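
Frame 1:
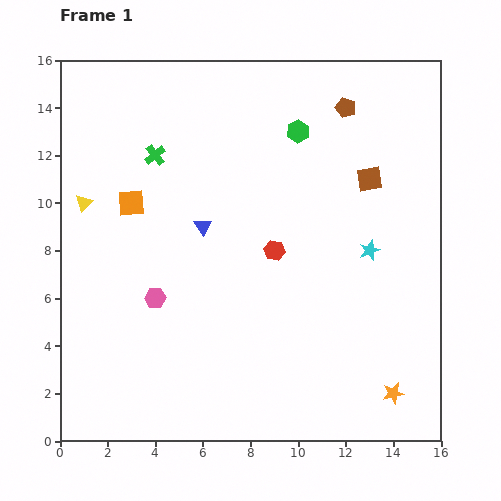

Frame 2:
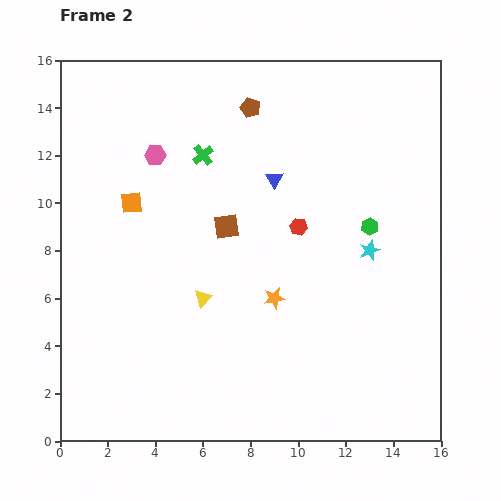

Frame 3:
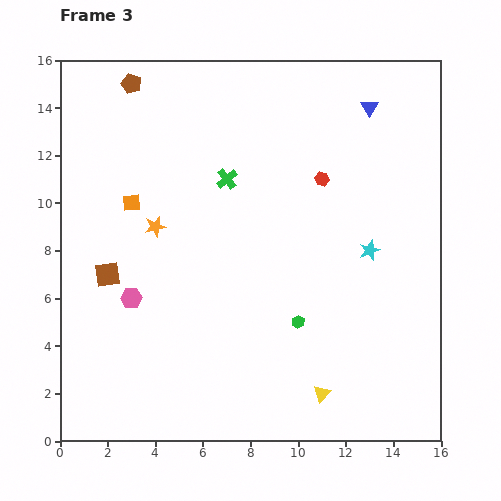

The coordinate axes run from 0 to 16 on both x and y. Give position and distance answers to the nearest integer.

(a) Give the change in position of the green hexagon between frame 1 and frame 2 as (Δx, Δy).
(3, -4)

The green hexagon was at (10, 13) in frame 1 and (13, 9) in frame 2.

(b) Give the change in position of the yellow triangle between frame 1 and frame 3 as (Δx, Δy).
(10, -8)

The yellow triangle was at (1, 10) in frame 1 and (11, 2) in frame 3.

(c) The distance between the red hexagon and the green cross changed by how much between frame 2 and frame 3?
-1

Distance in frame 2: 5. Distance in frame 3: 4.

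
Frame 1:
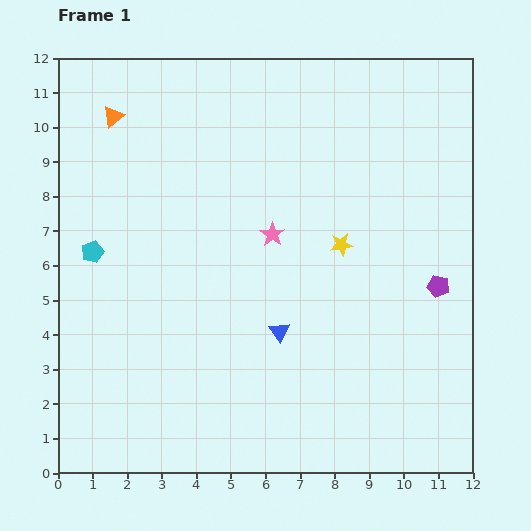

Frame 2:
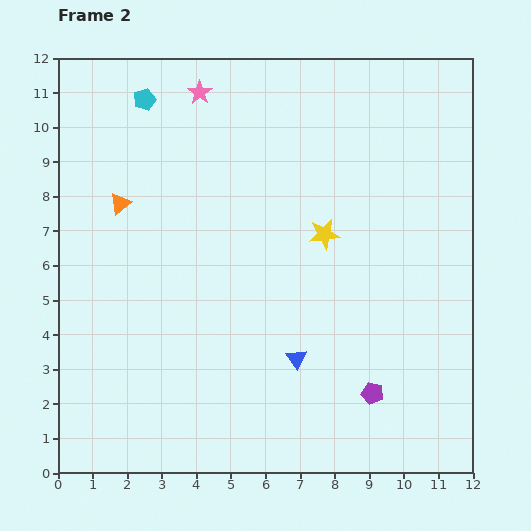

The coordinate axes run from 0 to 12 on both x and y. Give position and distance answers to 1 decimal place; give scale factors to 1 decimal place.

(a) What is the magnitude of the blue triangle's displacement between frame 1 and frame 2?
0.9

The blue triangle moved from (6.4, 4.1) to (6.9, 3.3), a distance of √(0.5² + 0.8²) ≈ 0.9.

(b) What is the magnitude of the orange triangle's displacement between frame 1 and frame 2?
2.5

The orange triangle moved from (1.6, 10.3) to (1.8, 7.8), a distance of √(0.2² + 2.5²) ≈ 2.5.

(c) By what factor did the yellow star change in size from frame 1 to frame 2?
1.4×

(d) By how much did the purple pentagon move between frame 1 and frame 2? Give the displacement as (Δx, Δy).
(-1.9, -3.1)

The purple pentagon was at (11.0, 5.4) in frame 1 and (9.1, 2.3) in frame 2.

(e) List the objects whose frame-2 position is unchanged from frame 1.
none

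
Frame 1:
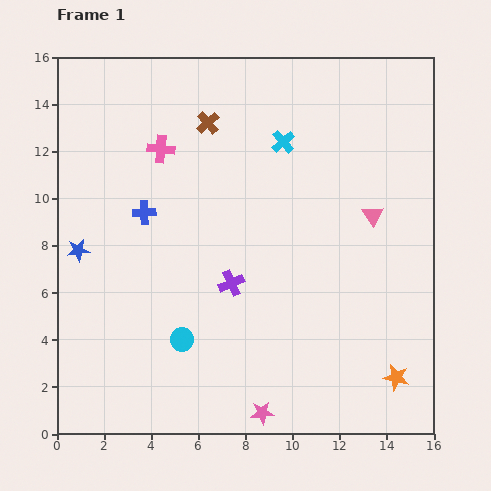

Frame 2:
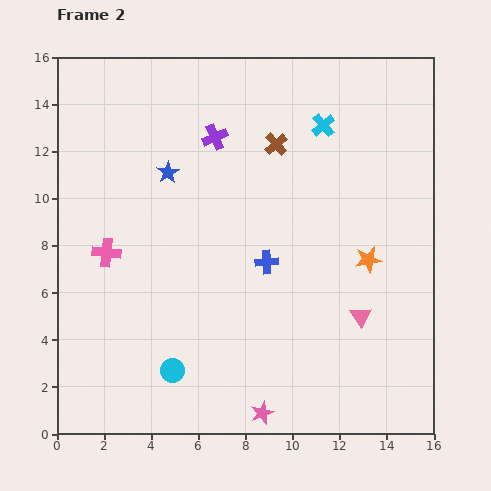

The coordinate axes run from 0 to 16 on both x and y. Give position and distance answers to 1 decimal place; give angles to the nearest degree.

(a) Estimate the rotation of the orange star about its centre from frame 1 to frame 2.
22° counter-clockwise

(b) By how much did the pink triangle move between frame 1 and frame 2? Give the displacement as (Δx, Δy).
(-0.5, -4.3)

The pink triangle was at (13.4, 9.3) in frame 1 and (12.9, 5.0) in frame 2.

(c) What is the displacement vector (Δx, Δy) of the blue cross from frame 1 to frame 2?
(5.2, -2.1)

The blue cross was at (3.7, 9.4) in frame 1 and (8.9, 7.3) in frame 2.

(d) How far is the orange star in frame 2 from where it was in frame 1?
5.1

The orange star moved from (14.4, 2.4) to (13.2, 7.4), a distance of √(1.2² + 5.0²) ≈ 5.1.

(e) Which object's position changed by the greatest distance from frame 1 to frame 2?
the purple cross

(moved 6.2; next 5.6)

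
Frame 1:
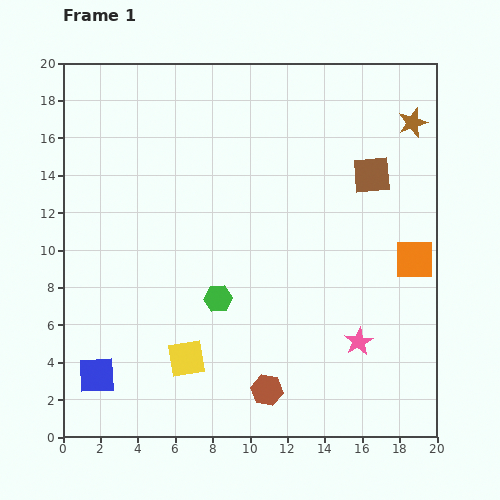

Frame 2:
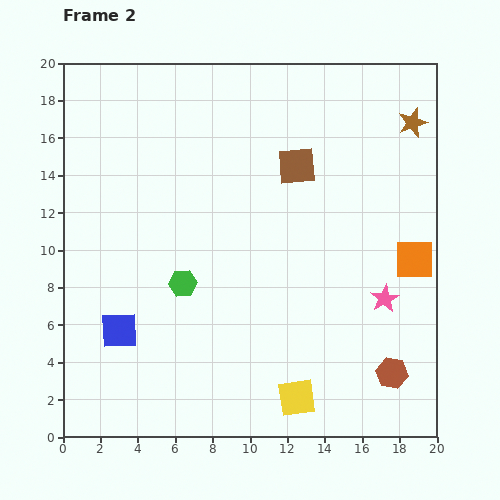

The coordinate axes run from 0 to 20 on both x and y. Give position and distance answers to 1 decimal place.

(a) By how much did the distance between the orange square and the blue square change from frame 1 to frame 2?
-1.8

Distance in frame 1: 18.1. Distance in frame 2: 16.3.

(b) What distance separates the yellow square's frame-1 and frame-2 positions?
6.3

The yellow square moved from (6.6, 4.2) to (12.5, 2.1), a distance of √(5.9² + 2.1²) ≈ 6.3.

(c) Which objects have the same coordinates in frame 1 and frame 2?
the brown star, the orange square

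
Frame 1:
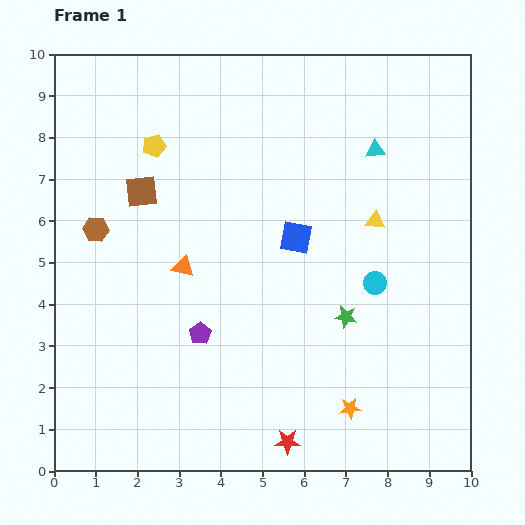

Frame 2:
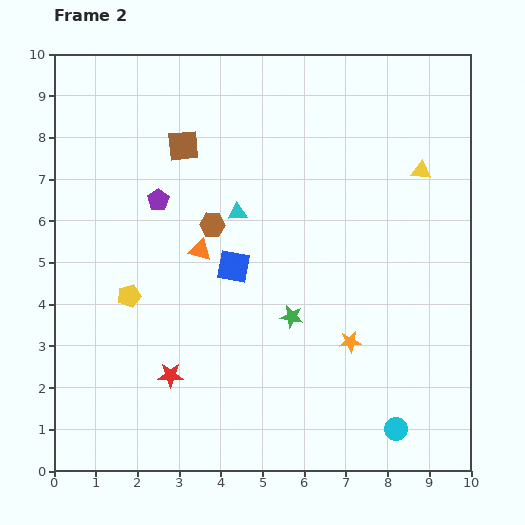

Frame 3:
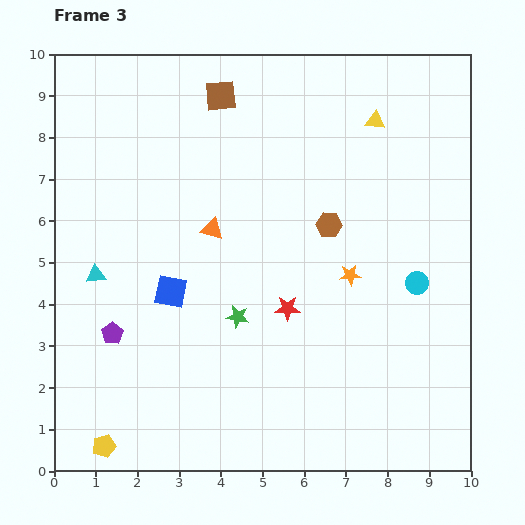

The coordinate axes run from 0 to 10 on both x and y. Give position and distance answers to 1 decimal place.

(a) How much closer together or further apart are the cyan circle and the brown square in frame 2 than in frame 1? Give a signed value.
+2.5

Distance in frame 1: 6.0. Distance in frame 2: 8.5.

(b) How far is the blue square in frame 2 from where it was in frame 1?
1.7

The blue square moved from (5.8, 5.6) to (4.3, 4.9), a distance of √(1.5² + 0.7²) ≈ 1.7.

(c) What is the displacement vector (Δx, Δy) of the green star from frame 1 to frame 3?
(-2.6, 0.0)

The green star was at (7.0, 3.7) in frame 1 and (4.4, 3.7) in frame 3.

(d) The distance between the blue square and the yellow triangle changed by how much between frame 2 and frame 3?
+1.3

Distance in frame 2: 5.1. Distance in frame 3: 6.4.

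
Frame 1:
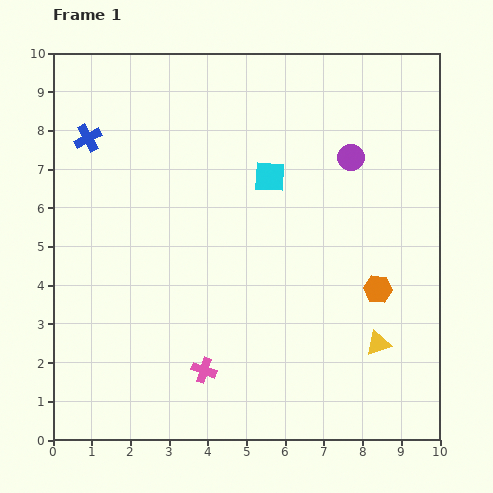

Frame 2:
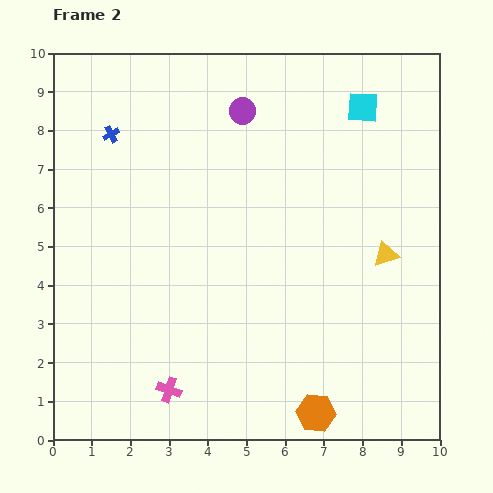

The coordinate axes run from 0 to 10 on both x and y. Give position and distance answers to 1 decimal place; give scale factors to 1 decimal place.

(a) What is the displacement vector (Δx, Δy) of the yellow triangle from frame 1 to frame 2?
(0.2, 2.3)

The yellow triangle was at (8.4, 2.5) in frame 1 and (8.6, 4.8) in frame 2.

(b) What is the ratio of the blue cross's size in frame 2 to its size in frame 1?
0.6×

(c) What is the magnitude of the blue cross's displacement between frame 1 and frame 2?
0.6

The blue cross moved from (0.9, 7.8) to (1.5, 7.9), a distance of √(0.6² + 0.1²) ≈ 0.6.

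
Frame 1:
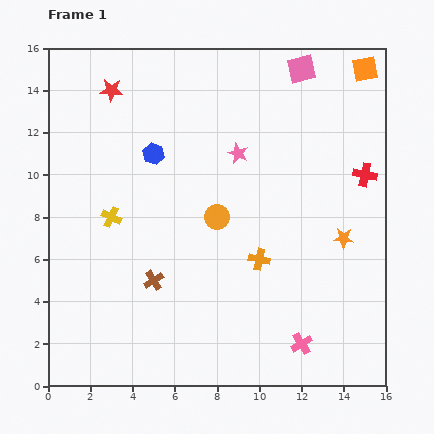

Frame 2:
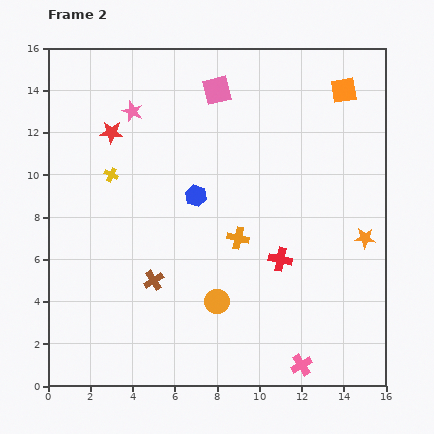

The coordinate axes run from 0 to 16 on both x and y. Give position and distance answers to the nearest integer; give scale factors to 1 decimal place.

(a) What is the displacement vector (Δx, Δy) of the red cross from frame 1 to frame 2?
(-4, -4)

The red cross was at (15, 10) in frame 1 and (11, 6) in frame 2.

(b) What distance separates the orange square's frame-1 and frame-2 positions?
1

The orange square moved from (15, 15) to (14, 14), a distance of √(1² + 1²) ≈ 1.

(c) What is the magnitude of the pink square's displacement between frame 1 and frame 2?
4

The pink square moved from (12, 15) to (8, 14), a distance of √(4² + 1²) ≈ 4.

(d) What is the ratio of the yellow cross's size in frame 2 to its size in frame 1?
0.7×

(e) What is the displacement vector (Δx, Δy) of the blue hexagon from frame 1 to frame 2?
(2, -2)

The blue hexagon was at (5, 11) in frame 1 and (7, 9) in frame 2.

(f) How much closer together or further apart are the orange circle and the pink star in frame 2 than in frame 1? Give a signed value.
+7

Distance in frame 1: 3. Distance in frame 2: 10.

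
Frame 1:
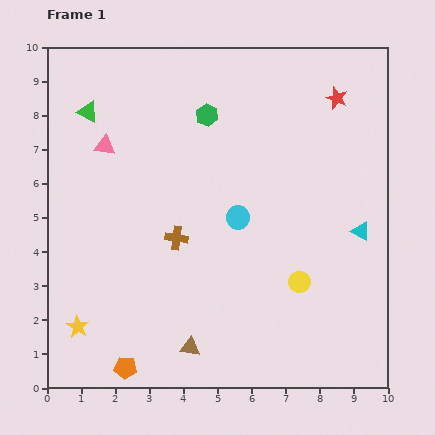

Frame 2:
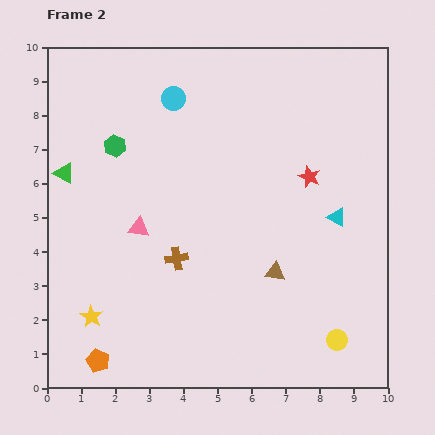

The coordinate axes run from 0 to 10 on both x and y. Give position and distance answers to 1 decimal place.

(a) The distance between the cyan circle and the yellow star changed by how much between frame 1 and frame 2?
+1.1

Distance in frame 1: 5.7. Distance in frame 2: 6.8.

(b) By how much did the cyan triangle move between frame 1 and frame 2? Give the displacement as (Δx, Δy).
(-0.7, 0.4)

The cyan triangle was at (9.2, 4.6) in frame 1 and (8.5, 5.0) in frame 2.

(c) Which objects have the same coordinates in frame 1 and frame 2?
none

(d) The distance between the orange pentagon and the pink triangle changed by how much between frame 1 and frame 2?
-2.4

Distance in frame 1: 6.5. Distance in frame 2: 4.1.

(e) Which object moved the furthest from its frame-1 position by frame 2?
the cyan circle

(moved 4.0; next 3.3)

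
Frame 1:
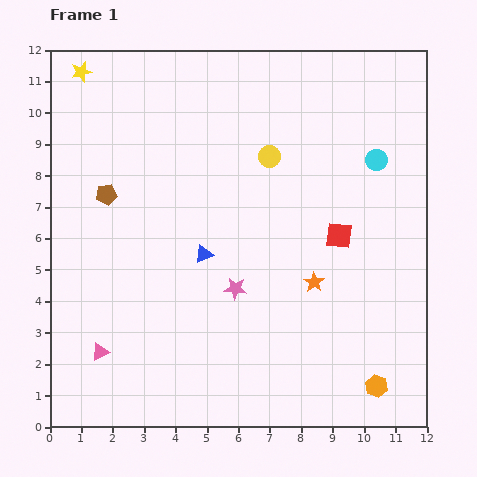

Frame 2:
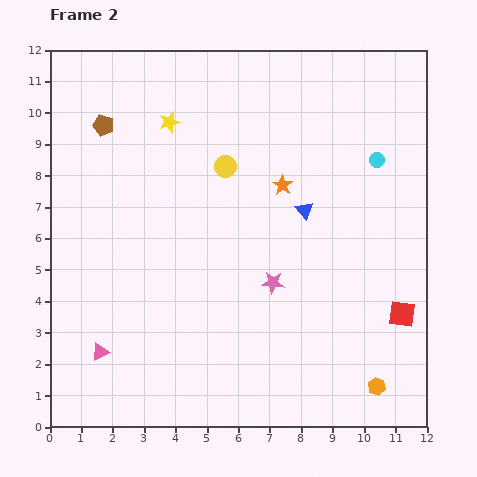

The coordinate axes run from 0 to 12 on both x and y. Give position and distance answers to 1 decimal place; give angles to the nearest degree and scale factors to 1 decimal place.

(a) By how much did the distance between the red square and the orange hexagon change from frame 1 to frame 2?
-2.5

Distance in frame 1: 4.9. Distance in frame 2: 2.4.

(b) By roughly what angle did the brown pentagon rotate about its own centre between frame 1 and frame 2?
26° clockwise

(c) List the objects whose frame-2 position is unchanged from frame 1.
the pink triangle, the cyan circle, the orange hexagon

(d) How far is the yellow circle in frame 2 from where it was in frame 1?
1.4

The yellow circle moved from (7.0, 8.6) to (5.6, 8.3), a distance of √(1.4² + 0.3²) ≈ 1.4.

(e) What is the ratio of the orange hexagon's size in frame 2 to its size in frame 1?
0.8×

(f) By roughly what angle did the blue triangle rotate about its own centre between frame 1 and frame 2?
46° counter-clockwise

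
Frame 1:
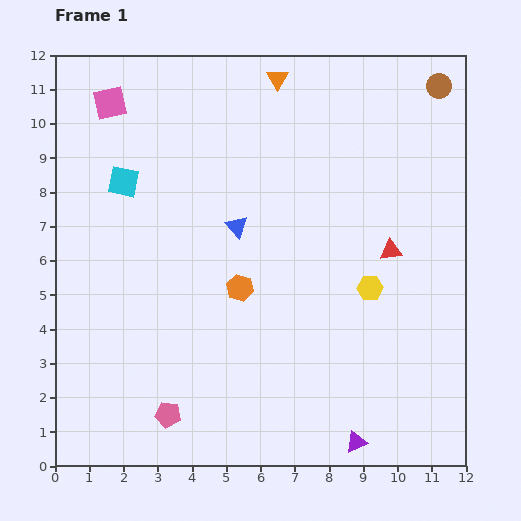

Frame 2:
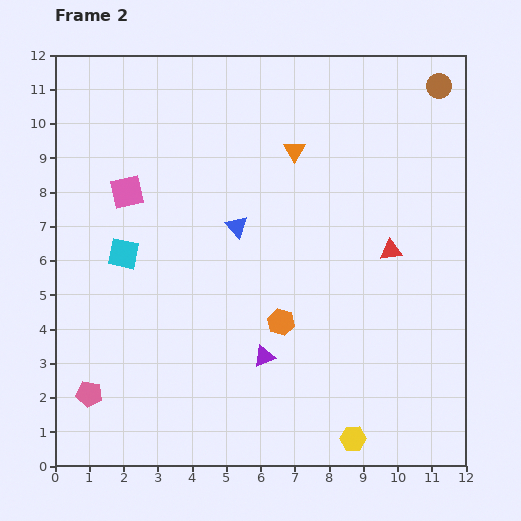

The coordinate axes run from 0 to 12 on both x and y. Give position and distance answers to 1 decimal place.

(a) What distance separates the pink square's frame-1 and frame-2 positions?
2.6

The pink square moved from (1.6, 10.6) to (2.1, 8.0), a distance of √(0.5² + 2.6²) ≈ 2.6.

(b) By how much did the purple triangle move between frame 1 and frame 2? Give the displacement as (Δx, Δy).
(-2.7, 2.5)

The purple triangle was at (8.8, 0.7) in frame 1 and (6.1, 3.2) in frame 2.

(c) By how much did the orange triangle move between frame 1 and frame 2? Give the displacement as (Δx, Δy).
(0.5, -2.1)

The orange triangle was at (6.5, 11.3) in frame 1 and (7.0, 9.2) in frame 2.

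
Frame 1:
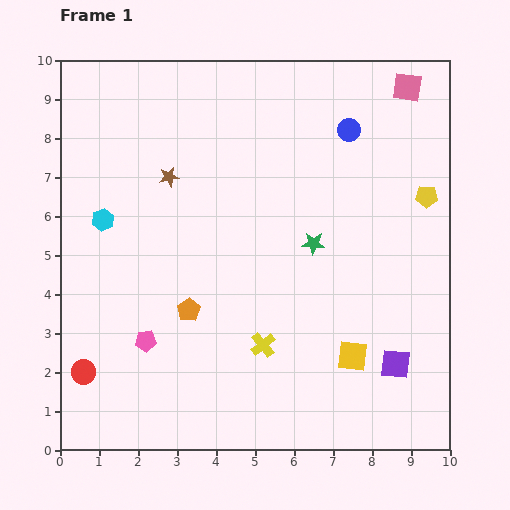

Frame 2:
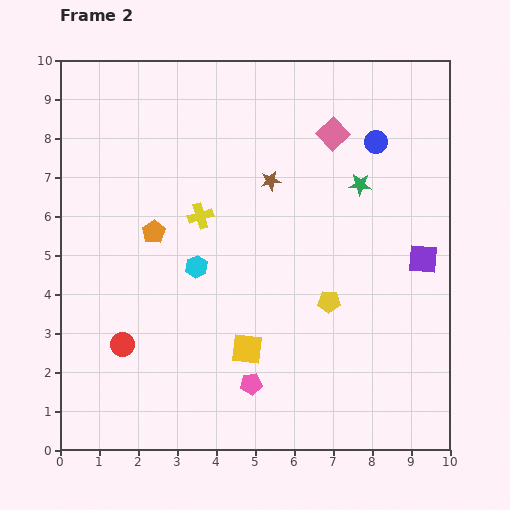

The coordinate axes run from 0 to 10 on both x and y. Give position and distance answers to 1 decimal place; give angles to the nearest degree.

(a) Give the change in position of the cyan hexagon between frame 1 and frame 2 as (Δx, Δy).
(2.4, -1.2)

The cyan hexagon was at (1.1, 5.9) in frame 1 and (3.5, 4.7) in frame 2.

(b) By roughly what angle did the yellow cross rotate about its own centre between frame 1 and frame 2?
22° clockwise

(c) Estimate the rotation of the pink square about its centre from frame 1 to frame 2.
37° clockwise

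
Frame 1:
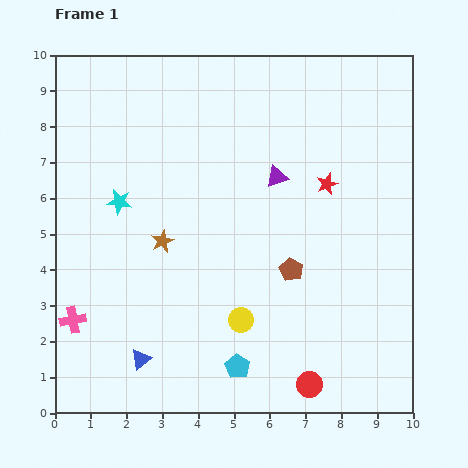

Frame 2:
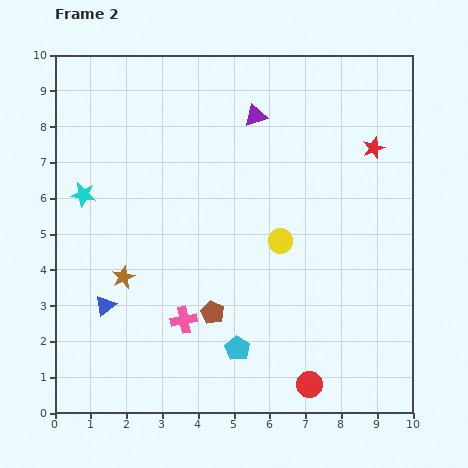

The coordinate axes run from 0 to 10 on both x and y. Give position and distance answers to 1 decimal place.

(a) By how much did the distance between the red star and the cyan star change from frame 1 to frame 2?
+2.4

Distance in frame 1: 5.8. Distance in frame 2: 8.2.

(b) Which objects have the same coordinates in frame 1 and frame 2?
the red circle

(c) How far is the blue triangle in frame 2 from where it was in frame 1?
1.8

The blue triangle moved from (2.4, 1.5) to (1.4, 3.0), a distance of √(1.0² + 1.5²) ≈ 1.8.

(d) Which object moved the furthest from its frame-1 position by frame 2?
the pink cross

(moved 3.1; next 2.5)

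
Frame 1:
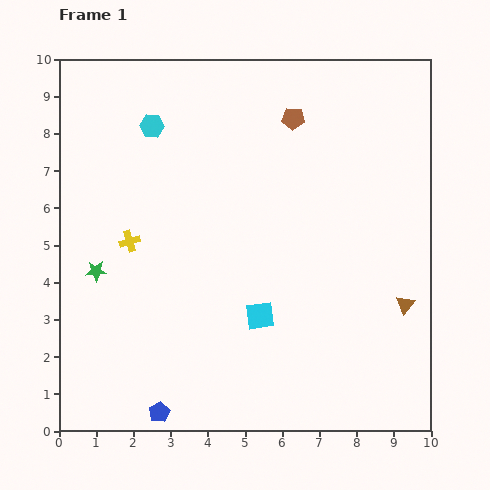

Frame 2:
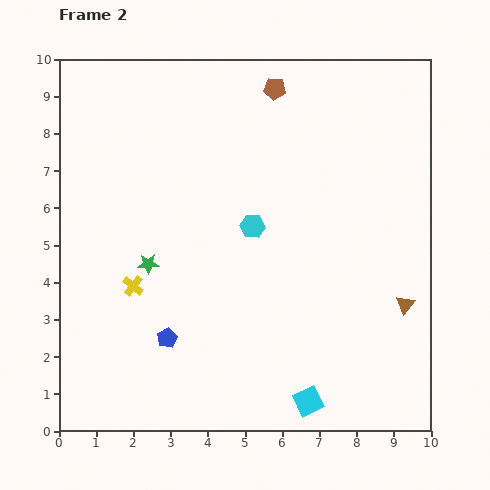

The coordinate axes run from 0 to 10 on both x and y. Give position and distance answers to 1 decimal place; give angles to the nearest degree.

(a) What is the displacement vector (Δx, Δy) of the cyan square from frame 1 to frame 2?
(1.3, -2.3)

The cyan square was at (5.4, 3.1) in frame 1 and (6.7, 0.8) in frame 2.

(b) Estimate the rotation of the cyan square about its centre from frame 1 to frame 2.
19° counter-clockwise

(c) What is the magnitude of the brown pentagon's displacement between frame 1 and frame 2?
0.9

The brown pentagon moved from (6.3, 8.4) to (5.8, 9.2), a distance of √(0.5² + 0.8²) ≈ 0.9.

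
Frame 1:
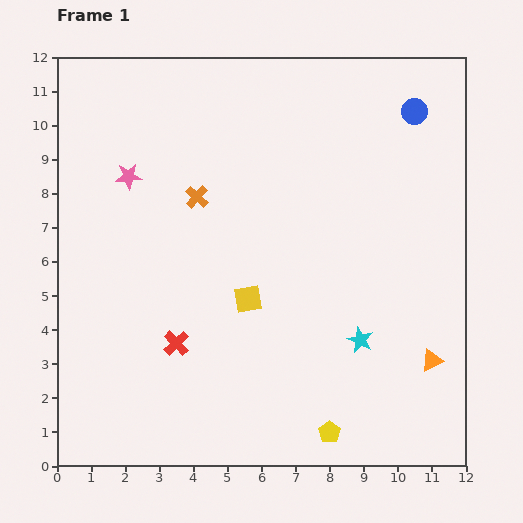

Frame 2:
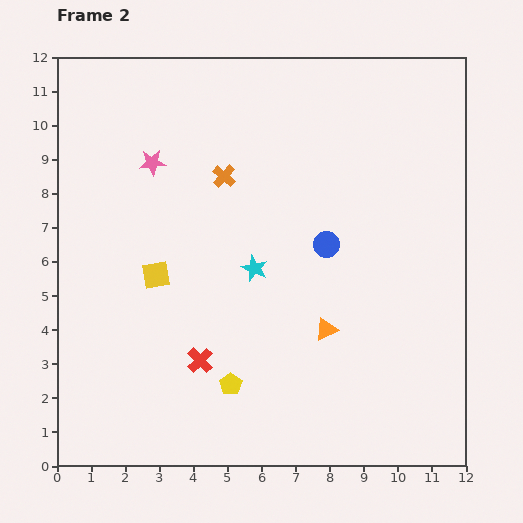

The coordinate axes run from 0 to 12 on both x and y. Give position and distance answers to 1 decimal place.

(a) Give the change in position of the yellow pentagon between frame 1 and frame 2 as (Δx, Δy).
(-2.9, 1.4)

The yellow pentagon was at (8.0, 1.0) in frame 1 and (5.1, 2.4) in frame 2.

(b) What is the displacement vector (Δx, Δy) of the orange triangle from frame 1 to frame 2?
(-3.1, 0.9)

The orange triangle was at (11.0, 3.1) in frame 1 and (7.9, 4.0) in frame 2.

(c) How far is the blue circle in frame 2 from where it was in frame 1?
4.7

The blue circle moved from (10.5, 10.4) to (7.9, 6.5), a distance of √(2.6² + 3.9²) ≈ 4.7.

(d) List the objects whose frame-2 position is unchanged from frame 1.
none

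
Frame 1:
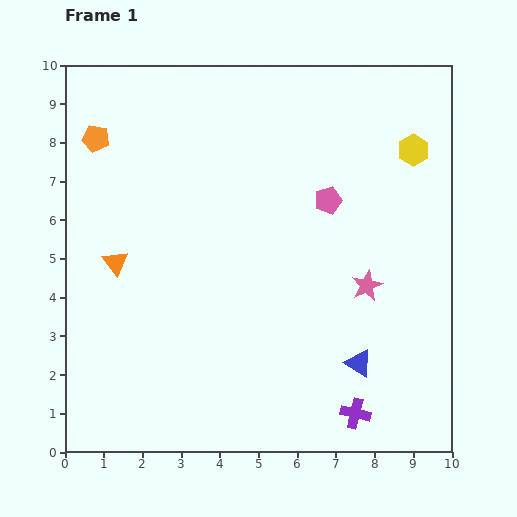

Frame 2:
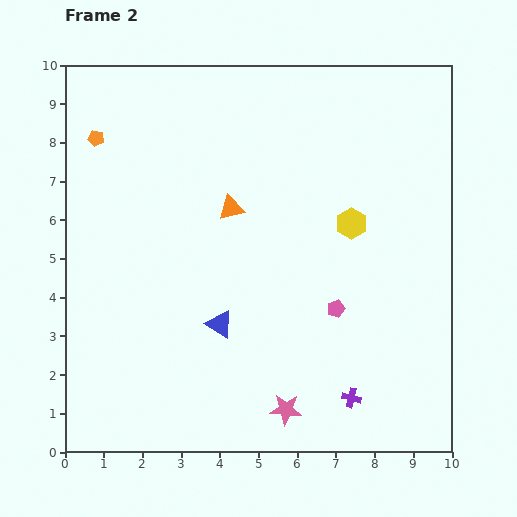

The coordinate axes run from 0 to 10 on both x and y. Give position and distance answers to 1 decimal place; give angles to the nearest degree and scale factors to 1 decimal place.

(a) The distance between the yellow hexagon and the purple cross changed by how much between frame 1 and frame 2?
-2.5

Distance in frame 1: 7.0. Distance in frame 2: 4.5.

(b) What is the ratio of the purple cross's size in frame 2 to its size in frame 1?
0.6×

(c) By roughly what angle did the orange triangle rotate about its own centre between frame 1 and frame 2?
53° clockwise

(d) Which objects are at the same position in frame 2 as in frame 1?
the orange pentagon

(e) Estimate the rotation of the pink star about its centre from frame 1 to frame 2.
30° clockwise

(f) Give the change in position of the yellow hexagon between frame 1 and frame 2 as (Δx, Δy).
(-1.6, -1.9)

The yellow hexagon was at (9.0, 7.8) in frame 1 and (7.4, 5.9) in frame 2.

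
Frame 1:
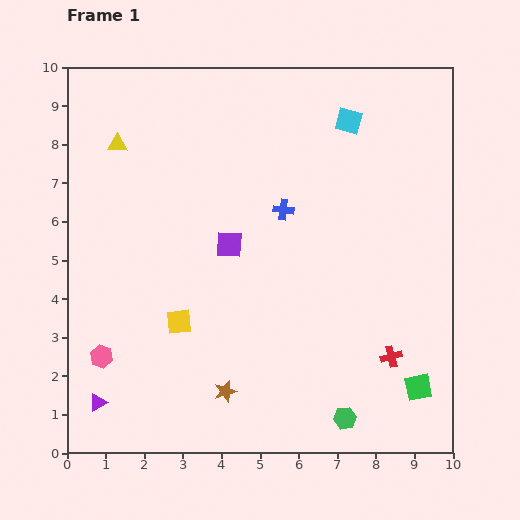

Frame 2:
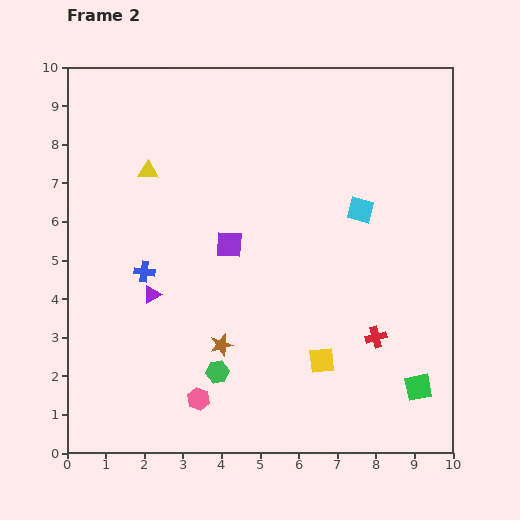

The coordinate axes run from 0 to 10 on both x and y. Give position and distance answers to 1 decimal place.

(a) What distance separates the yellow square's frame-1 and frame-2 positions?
3.8

The yellow square moved from (2.9, 3.4) to (6.6, 2.4), a distance of √(3.7² + 1.0²) ≈ 3.8.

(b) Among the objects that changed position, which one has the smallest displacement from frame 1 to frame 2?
the red cross

(moved 0.6)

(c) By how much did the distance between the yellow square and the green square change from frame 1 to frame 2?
-3.8

Distance in frame 1: 6.4. Distance in frame 2: 2.6.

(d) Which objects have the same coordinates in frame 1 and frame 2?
the purple square, the green square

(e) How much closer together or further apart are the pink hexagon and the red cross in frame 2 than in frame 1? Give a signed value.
-2.6

Distance in frame 1: 7.5. Distance in frame 2: 4.9.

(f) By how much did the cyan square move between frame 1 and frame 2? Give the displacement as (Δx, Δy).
(0.3, -2.3)

The cyan square was at (7.3, 8.6) in frame 1 and (7.6, 6.3) in frame 2.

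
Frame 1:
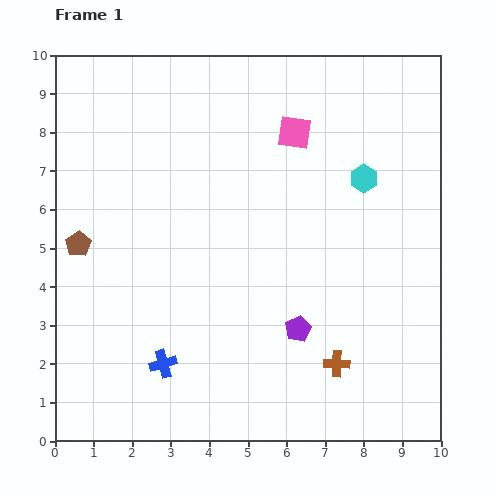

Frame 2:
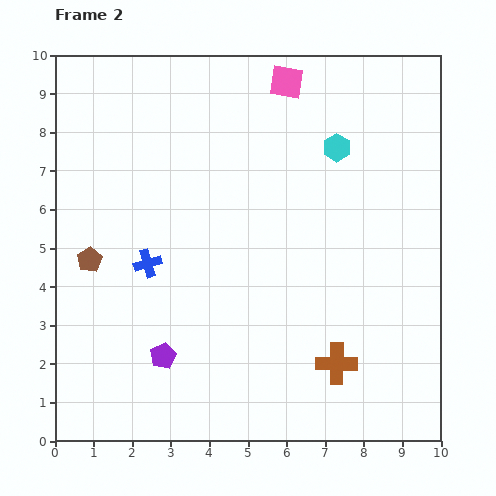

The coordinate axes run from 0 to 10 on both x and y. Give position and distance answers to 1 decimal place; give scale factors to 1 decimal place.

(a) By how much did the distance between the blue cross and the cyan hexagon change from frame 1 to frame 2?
-1.4

Distance in frame 1: 7.1. Distance in frame 2: 5.7.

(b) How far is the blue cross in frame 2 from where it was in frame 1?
2.6

The blue cross moved from (2.8, 2.0) to (2.4, 4.6), a distance of √(0.4² + 2.6²) ≈ 2.6.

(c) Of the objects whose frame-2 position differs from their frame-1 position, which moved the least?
the brown pentagon

(moved 0.5)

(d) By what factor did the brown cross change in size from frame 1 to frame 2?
1.6×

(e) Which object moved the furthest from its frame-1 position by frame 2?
the purple pentagon

(moved 3.6; next 2.6)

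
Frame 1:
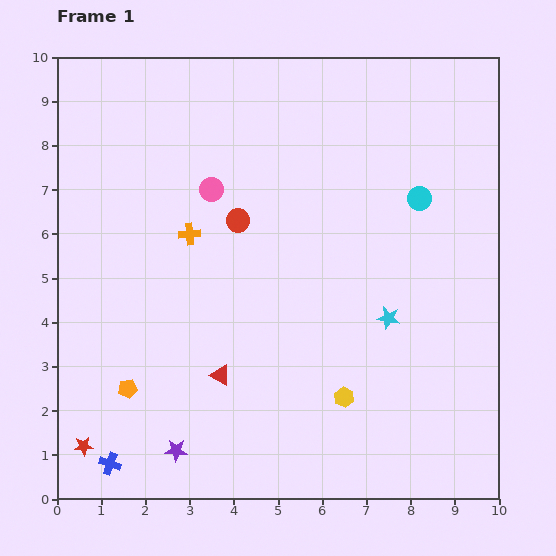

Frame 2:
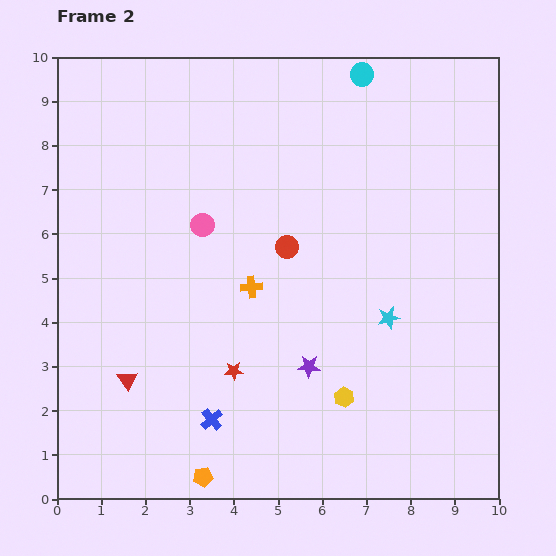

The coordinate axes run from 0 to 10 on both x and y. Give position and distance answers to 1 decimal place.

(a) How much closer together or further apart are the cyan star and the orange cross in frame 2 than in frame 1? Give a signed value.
-1.7

Distance in frame 1: 4.9. Distance in frame 2: 3.2.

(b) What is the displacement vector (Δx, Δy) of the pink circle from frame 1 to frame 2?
(-0.2, -0.8)

The pink circle was at (3.5, 7.0) in frame 1 and (3.3, 6.2) in frame 2.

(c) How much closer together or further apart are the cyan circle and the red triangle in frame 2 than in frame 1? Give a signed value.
+2.7

Distance in frame 1: 6.0. Distance in frame 2: 8.7.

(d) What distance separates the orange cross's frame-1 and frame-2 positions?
1.8

The orange cross moved from (3.0, 6.0) to (4.4, 4.8), a distance of √(1.4² + 1.2²) ≈ 1.8.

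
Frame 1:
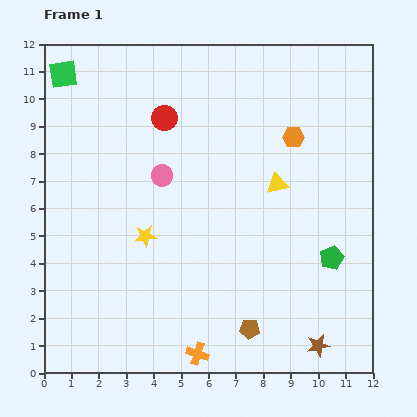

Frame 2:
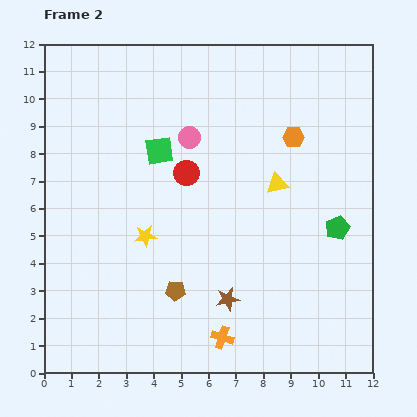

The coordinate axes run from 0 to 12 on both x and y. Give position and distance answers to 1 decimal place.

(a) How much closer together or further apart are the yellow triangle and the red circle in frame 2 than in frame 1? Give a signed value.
-1.5

Distance in frame 1: 4.8. Distance in frame 2: 3.3.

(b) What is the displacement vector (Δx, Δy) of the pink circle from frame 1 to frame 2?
(1.0, 1.4)

The pink circle was at (4.3, 7.2) in frame 1 and (5.3, 8.6) in frame 2.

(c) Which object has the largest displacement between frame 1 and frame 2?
the green square

(moved 4.5; next 3.7)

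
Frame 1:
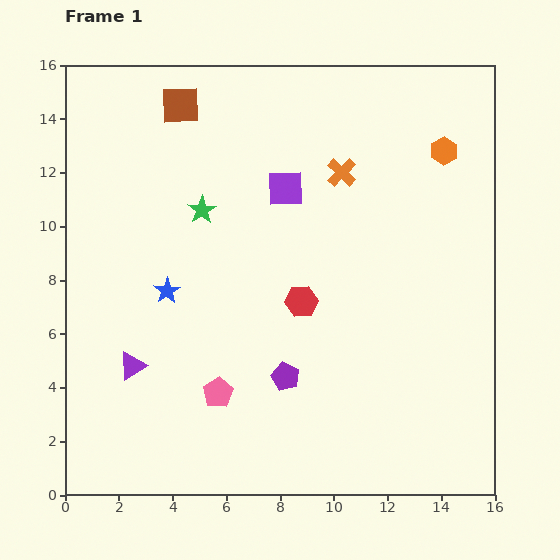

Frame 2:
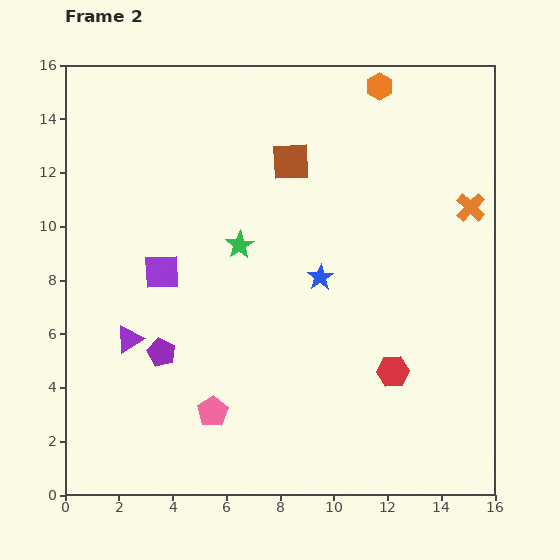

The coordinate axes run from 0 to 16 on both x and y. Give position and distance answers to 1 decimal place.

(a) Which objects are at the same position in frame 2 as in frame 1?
none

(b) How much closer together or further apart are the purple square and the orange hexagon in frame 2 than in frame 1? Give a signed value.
+4.5

Distance in frame 1: 6.1. Distance in frame 2: 10.6.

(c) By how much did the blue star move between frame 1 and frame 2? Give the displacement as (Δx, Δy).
(5.7, 0.5)

The blue star was at (3.8, 7.6) in frame 1 and (9.5, 8.1) in frame 2.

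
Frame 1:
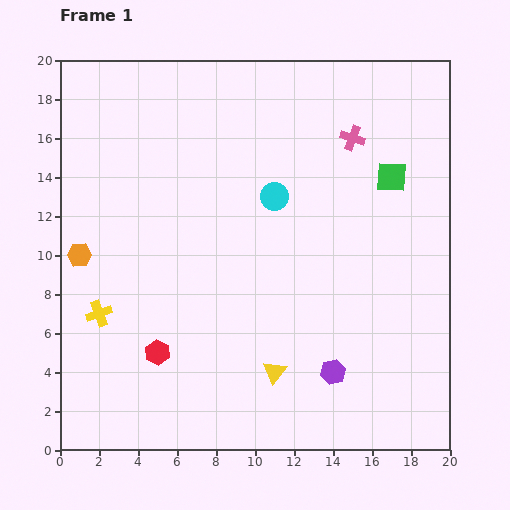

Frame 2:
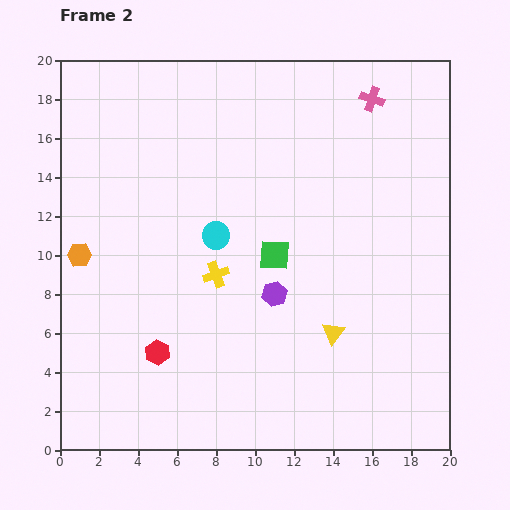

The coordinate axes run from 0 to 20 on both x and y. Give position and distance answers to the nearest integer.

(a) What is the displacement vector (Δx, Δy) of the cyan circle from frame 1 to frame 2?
(-3, -2)

The cyan circle was at (11, 13) in frame 1 and (8, 11) in frame 2.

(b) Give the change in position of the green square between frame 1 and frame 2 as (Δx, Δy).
(-6, -4)

The green square was at (17, 14) in frame 1 and (11, 10) in frame 2.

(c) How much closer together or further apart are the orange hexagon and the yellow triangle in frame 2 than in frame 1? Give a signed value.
+2

Distance in frame 1: 12. Distance in frame 2: 14.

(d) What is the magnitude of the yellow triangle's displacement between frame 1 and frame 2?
4

The yellow triangle moved from (11, 4) to (14, 6), a distance of √(3² + 2²) ≈ 4.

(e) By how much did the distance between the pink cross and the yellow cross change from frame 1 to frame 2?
-4

Distance in frame 1: 16. Distance in frame 2: 12.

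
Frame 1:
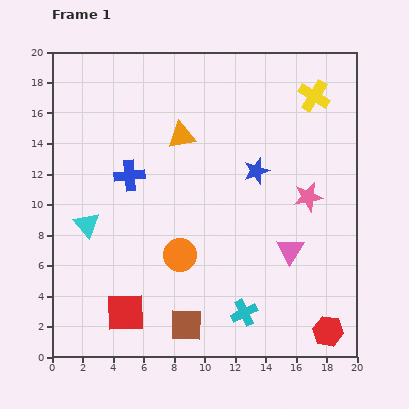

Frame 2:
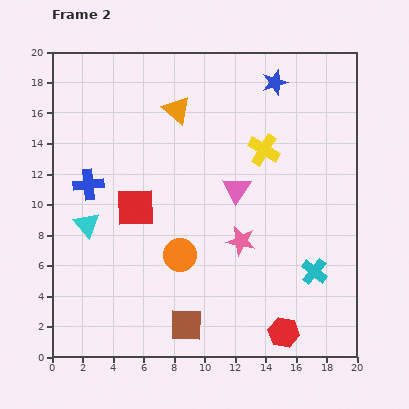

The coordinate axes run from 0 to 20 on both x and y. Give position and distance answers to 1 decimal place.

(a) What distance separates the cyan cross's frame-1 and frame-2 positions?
5.3

The cyan cross moved from (12.6, 2.9) to (17.2, 5.6), a distance of √(4.6² + 2.7²) ≈ 5.3.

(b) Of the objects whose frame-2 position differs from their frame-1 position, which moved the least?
the orange triangle

(moved 1.7)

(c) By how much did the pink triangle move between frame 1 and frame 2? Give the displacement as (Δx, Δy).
(-3.5, 4.0)

The pink triangle was at (15.6, 7.0) in frame 1 and (12.1, 11.0) in frame 2.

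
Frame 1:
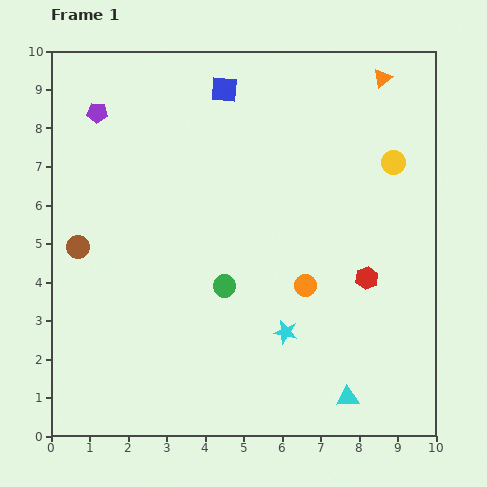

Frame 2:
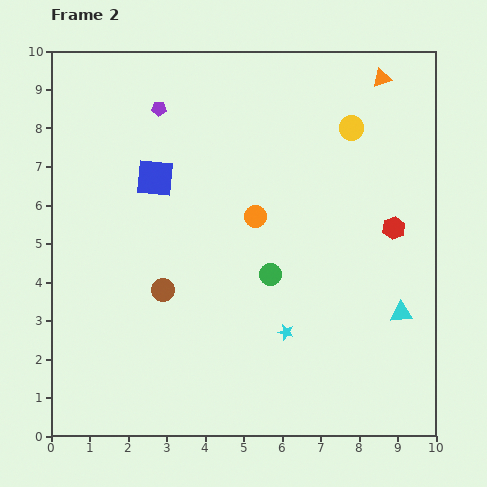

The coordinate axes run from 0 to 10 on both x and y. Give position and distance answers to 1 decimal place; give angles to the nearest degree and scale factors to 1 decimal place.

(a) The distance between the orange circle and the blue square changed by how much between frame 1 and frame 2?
-2.7

Distance in frame 1: 5.5. Distance in frame 2: 2.8.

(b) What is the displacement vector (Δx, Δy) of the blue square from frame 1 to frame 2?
(-1.8, -2.3)

The blue square was at (4.5, 9.0) in frame 1 and (2.7, 6.7) in frame 2.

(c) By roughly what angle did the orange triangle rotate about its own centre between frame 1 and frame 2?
21° clockwise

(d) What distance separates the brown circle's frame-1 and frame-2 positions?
2.5

The brown circle moved from (0.7, 4.9) to (2.9, 3.8), a distance of √(2.2² + 1.1²) ≈ 2.5.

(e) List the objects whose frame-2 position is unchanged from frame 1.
the cyan star, the orange triangle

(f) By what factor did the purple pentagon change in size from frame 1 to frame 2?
0.7×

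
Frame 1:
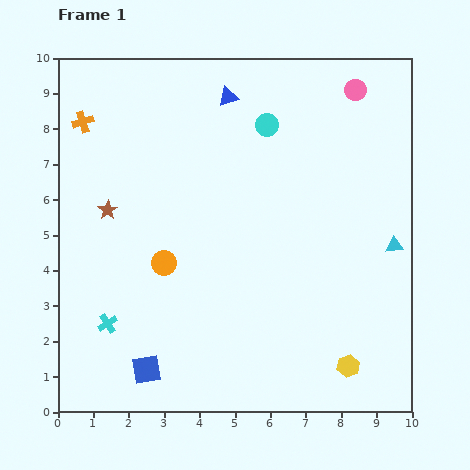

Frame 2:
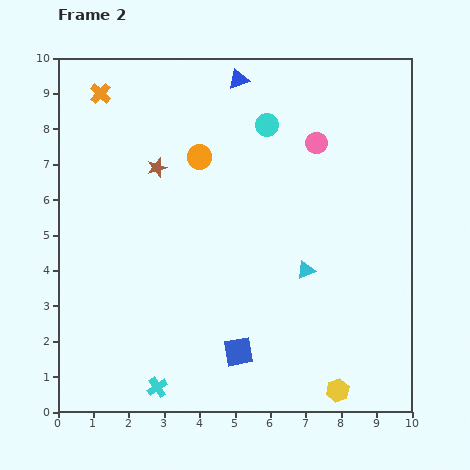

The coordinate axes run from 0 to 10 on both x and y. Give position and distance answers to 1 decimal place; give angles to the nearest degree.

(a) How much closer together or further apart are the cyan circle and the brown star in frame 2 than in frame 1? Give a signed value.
-1.8

Distance in frame 1: 5.1. Distance in frame 2: 3.3.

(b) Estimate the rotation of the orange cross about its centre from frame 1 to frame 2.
30° counter-clockwise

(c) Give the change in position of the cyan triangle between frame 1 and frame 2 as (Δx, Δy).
(-2.5, -0.7)

The cyan triangle was at (9.5, 4.7) in frame 1 and (7.0, 4.0) in frame 2.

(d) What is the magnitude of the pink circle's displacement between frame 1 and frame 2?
1.9

The pink circle moved from (8.4, 9.1) to (7.3, 7.6), a distance of √(1.1² + 1.5²) ≈ 1.9.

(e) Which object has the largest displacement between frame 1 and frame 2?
the orange circle

(moved 3.2; next 2.6)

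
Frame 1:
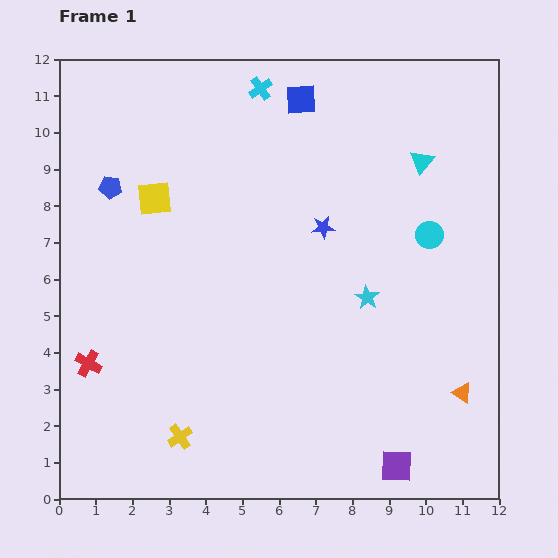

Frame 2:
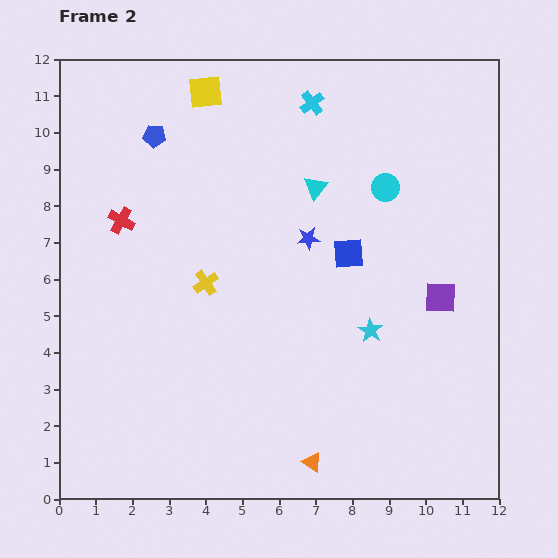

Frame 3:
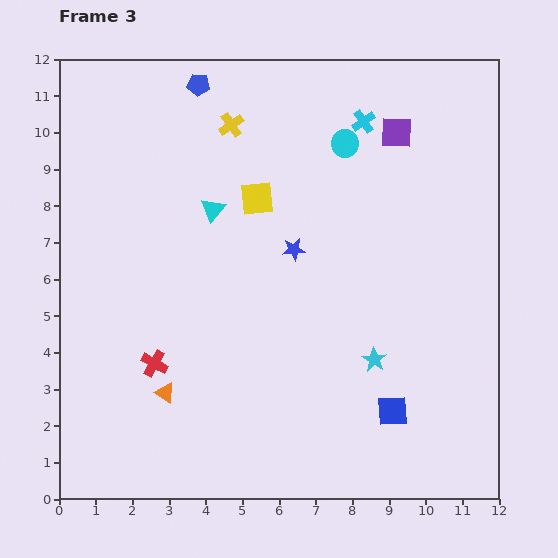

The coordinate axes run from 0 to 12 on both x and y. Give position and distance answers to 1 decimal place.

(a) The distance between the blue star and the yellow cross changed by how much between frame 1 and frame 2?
-3.9

Distance in frame 1: 6.9. Distance in frame 2: 3.0.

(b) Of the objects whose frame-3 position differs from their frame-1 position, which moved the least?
the blue star

(moved 1.0)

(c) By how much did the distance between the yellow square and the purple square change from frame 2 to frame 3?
-4.3

Distance in frame 2: 8.5. Distance in frame 3: 4.2.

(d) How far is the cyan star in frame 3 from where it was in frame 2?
0.8

The cyan star moved from (8.5, 4.6) to (8.6, 3.8), a distance of √(0.1² + 0.8²) ≈ 0.8.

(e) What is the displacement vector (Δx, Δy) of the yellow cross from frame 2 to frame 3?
(0.7, 4.3)

The yellow cross was at (4.0, 5.9) in frame 2 and (4.7, 10.2) in frame 3.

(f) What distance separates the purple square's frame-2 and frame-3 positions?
4.7

The purple square moved from (10.4, 5.5) to (9.2, 10.0), a distance of √(1.2² + 4.5²) ≈ 4.7.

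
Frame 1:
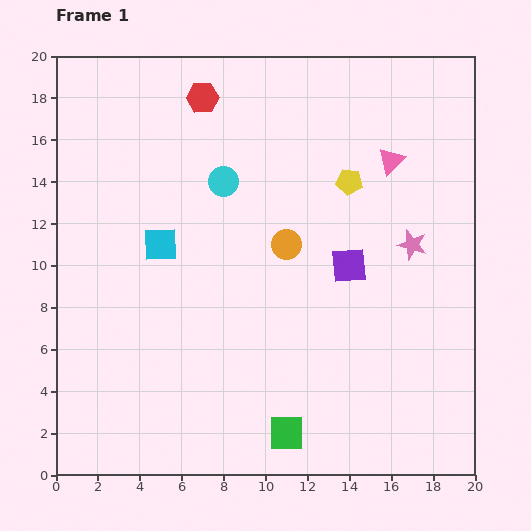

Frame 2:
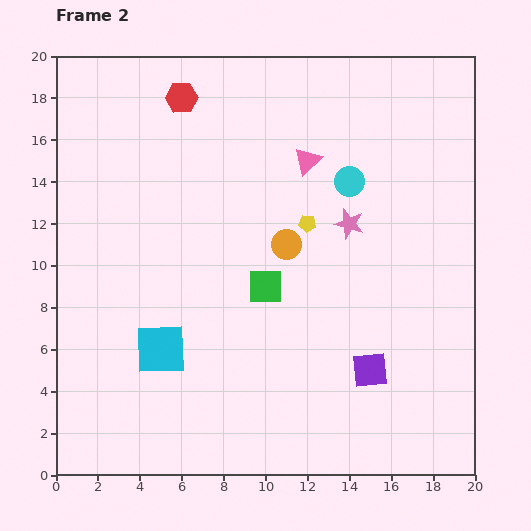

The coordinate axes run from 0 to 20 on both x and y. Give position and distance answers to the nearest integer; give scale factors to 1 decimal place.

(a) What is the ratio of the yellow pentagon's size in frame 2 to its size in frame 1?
0.6×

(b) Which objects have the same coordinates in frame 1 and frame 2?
the orange circle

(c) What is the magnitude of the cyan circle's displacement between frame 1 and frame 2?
6

The cyan circle moved from (8, 14) to (14, 14), a distance of √(6² + 0²) ≈ 6.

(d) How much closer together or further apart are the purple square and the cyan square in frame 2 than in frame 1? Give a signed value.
+1

Distance in frame 1: 9. Distance in frame 2: 10.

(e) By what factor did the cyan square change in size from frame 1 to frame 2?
1.5×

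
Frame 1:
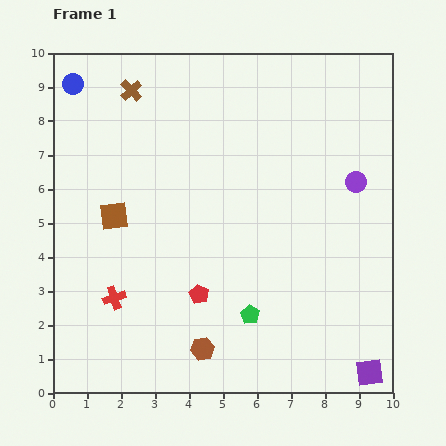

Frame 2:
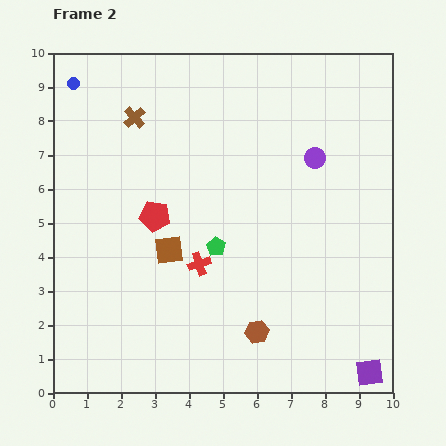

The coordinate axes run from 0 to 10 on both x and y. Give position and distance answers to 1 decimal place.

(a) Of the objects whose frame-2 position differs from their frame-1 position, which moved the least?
the brown cross

(moved 0.8)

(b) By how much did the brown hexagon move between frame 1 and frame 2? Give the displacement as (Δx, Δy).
(1.6, 0.5)

The brown hexagon was at (4.4, 1.3) in frame 1 and (6.0, 1.8) in frame 2.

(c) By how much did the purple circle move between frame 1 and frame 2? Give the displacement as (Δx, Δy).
(-1.2, 0.7)

The purple circle was at (8.9, 6.2) in frame 1 and (7.7, 6.9) in frame 2.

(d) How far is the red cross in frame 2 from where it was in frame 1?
2.7

The red cross moved from (1.8, 2.8) to (4.3, 3.8), a distance of √(2.5² + 1.0²) ≈ 2.7.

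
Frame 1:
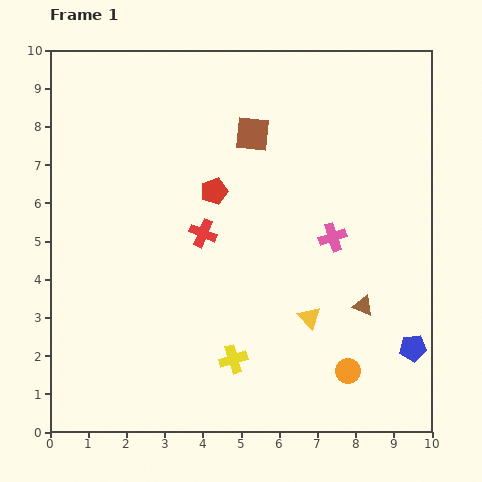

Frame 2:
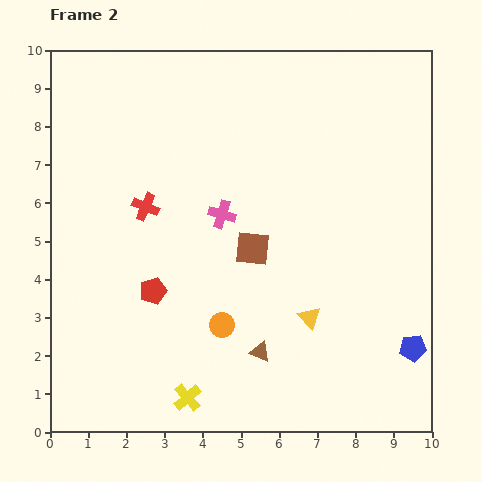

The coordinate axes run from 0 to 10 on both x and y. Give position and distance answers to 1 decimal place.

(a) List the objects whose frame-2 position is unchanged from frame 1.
the yellow triangle, the blue pentagon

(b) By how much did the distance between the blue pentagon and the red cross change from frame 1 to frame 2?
+1.6

Distance in frame 1: 6.3. Distance in frame 2: 7.9.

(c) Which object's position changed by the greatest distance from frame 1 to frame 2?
the orange circle

(moved 3.5; next 3.1)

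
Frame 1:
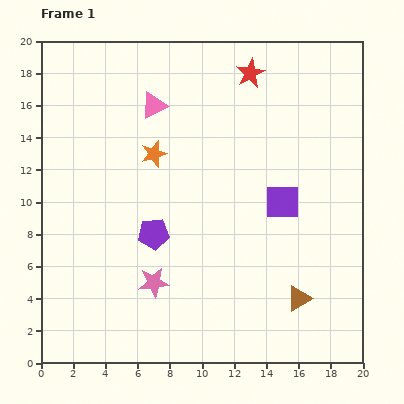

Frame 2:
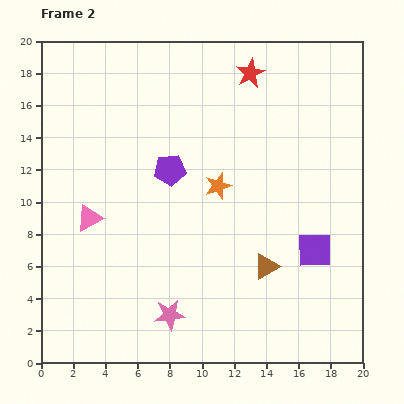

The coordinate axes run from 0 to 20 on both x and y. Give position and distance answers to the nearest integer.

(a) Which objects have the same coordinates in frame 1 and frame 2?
the red star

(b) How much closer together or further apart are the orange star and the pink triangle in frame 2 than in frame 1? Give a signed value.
+5

Distance in frame 1: 3. Distance in frame 2: 8.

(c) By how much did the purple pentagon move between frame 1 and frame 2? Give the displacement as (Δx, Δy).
(1, 4)

The purple pentagon was at (7, 8) in frame 1 and (8, 12) in frame 2.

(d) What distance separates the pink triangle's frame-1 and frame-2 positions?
8

The pink triangle moved from (7, 16) to (3, 9), a distance of √(4² + 7²) ≈ 8.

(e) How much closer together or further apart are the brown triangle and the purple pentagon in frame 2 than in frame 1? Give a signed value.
-2

Distance in frame 1: 10. Distance in frame 2: 8.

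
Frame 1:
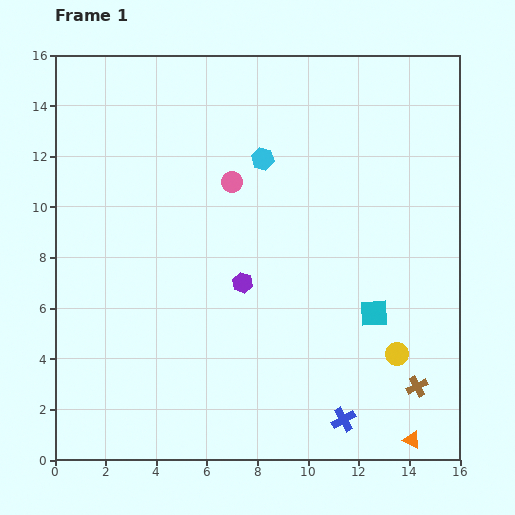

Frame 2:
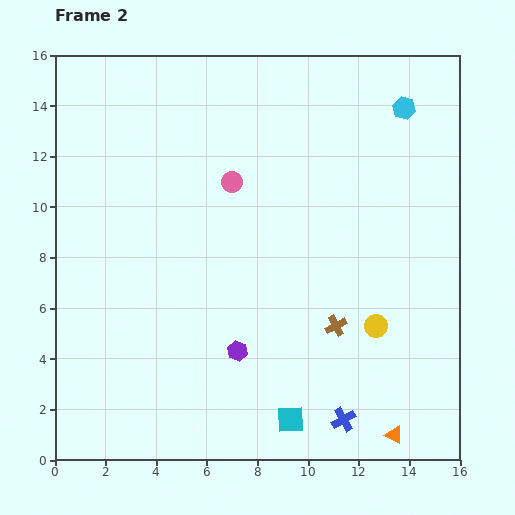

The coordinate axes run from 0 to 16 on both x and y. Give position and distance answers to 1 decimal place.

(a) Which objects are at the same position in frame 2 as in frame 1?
the pink circle, the blue cross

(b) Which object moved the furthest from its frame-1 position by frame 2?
the cyan hexagon

(moved 5.9; next 5.3)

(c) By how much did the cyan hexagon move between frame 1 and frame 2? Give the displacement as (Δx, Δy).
(5.6, 2.0)

The cyan hexagon was at (8.2, 11.9) in frame 1 and (13.8, 13.9) in frame 2.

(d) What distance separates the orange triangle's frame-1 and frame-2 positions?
0.7

The orange triangle moved from (14.1, 0.8) to (13.4, 1.0), a distance of √(0.7² + 0.2²) ≈ 0.7.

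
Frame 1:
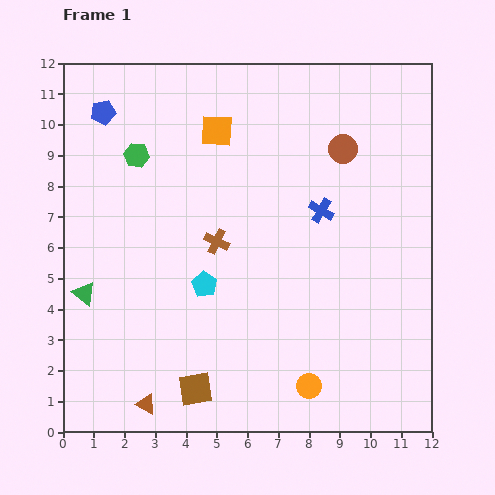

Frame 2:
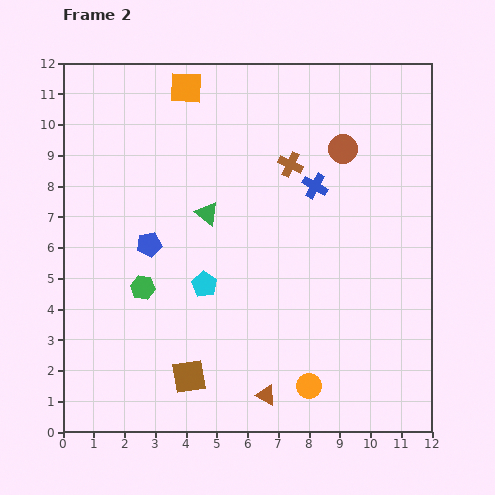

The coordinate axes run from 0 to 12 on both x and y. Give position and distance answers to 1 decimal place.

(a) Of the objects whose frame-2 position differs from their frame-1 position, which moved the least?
the brown square

(moved 0.4)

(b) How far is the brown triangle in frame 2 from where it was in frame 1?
3.9

The brown triangle moved from (2.7, 0.9) to (6.6, 1.2), a distance of √(3.9² + 0.3²) ≈ 3.9.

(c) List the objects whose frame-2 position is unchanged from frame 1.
the brown circle, the cyan pentagon, the orange circle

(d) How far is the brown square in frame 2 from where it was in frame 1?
0.4

The brown square moved from (4.3, 1.4) to (4.1, 1.8), a distance of √(0.2² + 0.4²) ≈ 0.4.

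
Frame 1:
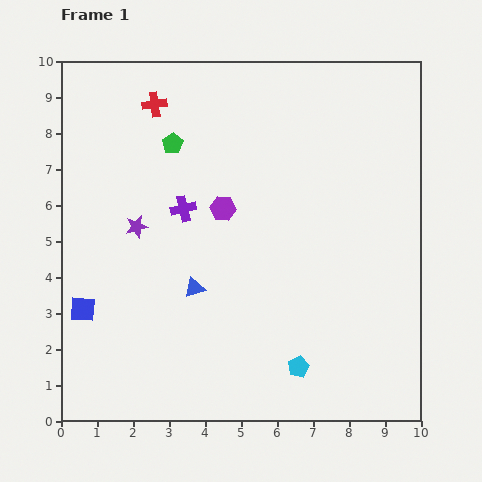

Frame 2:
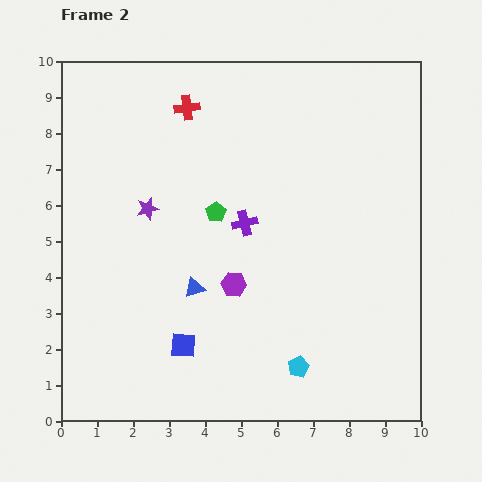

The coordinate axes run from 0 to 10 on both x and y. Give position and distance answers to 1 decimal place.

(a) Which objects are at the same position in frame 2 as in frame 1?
the blue triangle, the cyan pentagon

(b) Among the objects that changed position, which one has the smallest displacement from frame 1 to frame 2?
the purple star

(moved 0.6)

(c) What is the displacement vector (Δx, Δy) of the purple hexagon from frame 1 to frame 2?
(0.3, -2.1)

The purple hexagon was at (4.5, 5.9) in frame 1 and (4.8, 3.8) in frame 2.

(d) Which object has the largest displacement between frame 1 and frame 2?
the blue square

(moved 3.0; next 2.2)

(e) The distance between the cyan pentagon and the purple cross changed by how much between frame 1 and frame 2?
-1.1

Distance in frame 1: 5.4. Distance in frame 2: 4.3.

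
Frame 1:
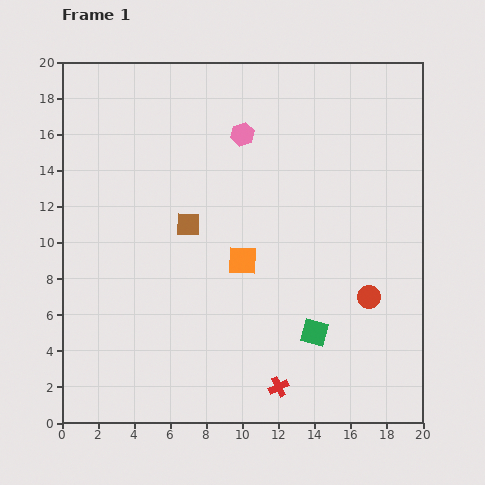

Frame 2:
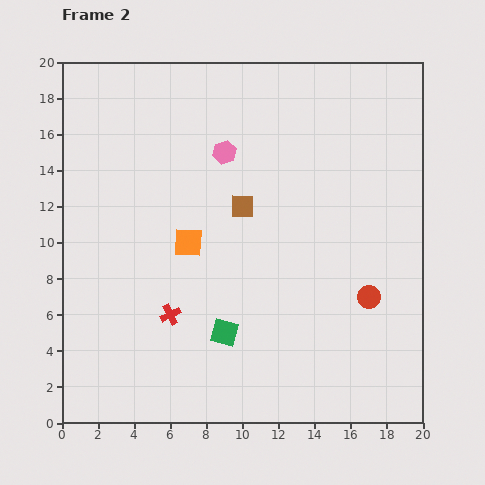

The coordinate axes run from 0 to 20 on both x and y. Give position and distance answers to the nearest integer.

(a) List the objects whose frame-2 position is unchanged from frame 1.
the red circle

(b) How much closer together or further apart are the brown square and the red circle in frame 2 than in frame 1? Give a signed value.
-2

Distance in frame 1: 11. Distance in frame 2: 9.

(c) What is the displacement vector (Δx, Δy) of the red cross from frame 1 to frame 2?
(-6, 4)

The red cross was at (12, 2) in frame 1 and (6, 6) in frame 2.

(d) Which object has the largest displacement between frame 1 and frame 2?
the red cross

(moved 7; next 5)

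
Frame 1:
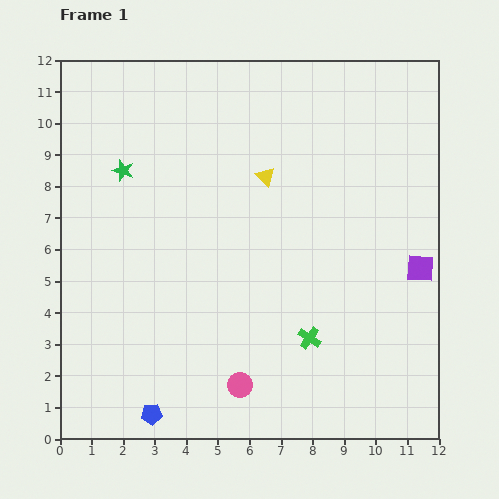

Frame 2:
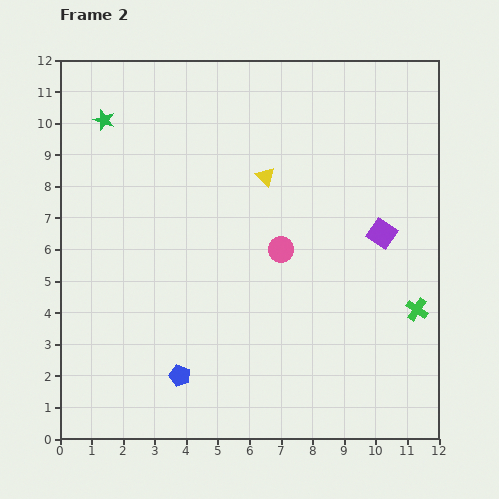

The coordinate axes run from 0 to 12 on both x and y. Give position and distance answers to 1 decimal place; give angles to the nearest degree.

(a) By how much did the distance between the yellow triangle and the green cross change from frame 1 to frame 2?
+1.1

Distance in frame 1: 5.3. Distance in frame 2: 6.4.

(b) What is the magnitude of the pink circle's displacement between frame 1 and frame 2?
4.5

The pink circle moved from (5.7, 1.7) to (7.0, 6.0), a distance of √(1.3² + 4.3²) ≈ 4.5.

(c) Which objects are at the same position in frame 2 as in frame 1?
the yellow triangle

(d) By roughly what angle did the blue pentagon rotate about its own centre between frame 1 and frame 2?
25° clockwise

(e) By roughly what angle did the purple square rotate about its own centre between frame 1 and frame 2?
30° clockwise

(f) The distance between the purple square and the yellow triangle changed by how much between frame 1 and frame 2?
-1.6

Distance in frame 1: 5.7. Distance in frame 2: 4.1.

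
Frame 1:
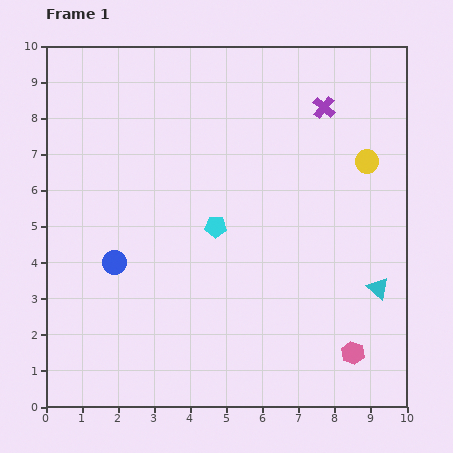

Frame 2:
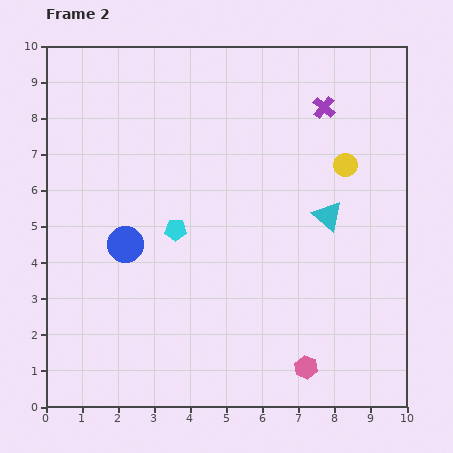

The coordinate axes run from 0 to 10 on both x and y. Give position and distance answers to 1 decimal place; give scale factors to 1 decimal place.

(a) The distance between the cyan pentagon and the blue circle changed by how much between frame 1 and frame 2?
-1.5

Distance in frame 1: 3.0. Distance in frame 2: 1.5.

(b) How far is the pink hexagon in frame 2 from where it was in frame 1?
1.4

The pink hexagon moved from (8.5, 1.5) to (7.2, 1.1), a distance of √(1.3² + 0.4²) ≈ 1.4.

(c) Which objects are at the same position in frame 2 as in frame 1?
the purple cross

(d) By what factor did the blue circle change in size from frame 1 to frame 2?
1.5×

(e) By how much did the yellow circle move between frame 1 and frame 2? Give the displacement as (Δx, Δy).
(-0.6, -0.1)

The yellow circle was at (8.9, 6.8) in frame 1 and (8.3, 6.7) in frame 2.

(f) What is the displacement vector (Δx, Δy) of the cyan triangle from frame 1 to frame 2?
(-1.4, 2.0)

The cyan triangle was at (9.2, 3.3) in frame 1 and (7.8, 5.3) in frame 2.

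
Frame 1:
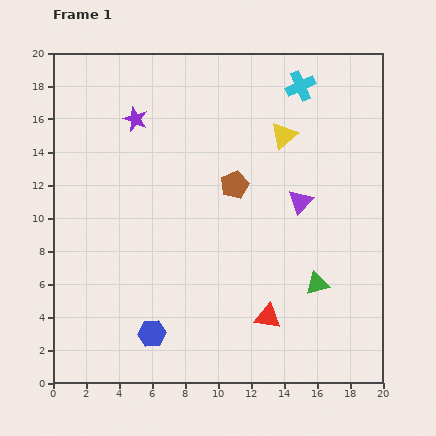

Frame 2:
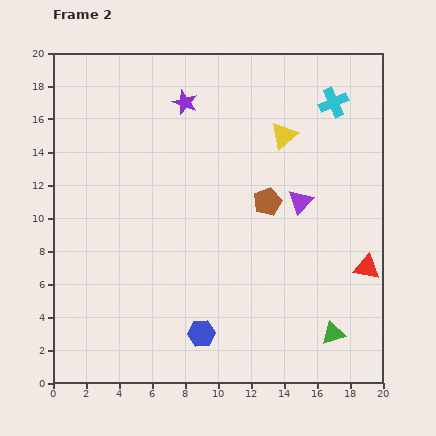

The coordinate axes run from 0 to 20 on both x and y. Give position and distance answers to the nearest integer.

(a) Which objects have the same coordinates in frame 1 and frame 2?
the purple triangle, the yellow triangle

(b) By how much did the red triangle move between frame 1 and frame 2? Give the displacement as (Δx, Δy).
(6, 3)

The red triangle was at (13, 4) in frame 1 and (19, 7) in frame 2.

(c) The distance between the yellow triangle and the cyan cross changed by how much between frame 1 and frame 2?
+1

Distance in frame 1: 3. Distance in frame 2: 4.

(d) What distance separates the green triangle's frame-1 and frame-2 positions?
3

The green triangle moved from (16, 6) to (17, 3), a distance of √(1² + 3²) ≈ 3.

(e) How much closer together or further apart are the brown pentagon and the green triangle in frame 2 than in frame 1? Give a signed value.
+1

Distance in frame 1: 8. Distance in frame 2: 9.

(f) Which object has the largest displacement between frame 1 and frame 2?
the red triangle

(moved 7; next 3)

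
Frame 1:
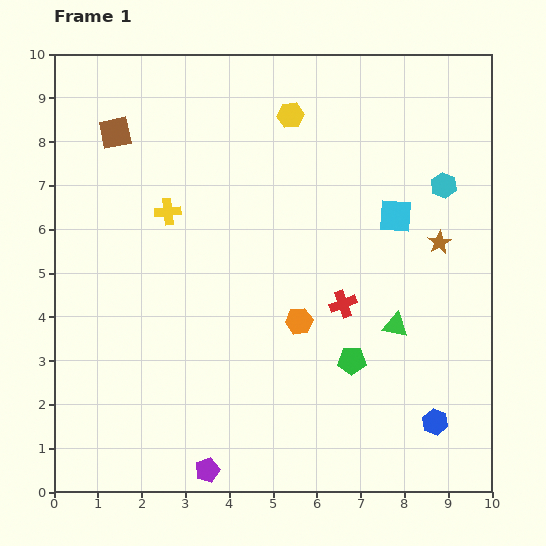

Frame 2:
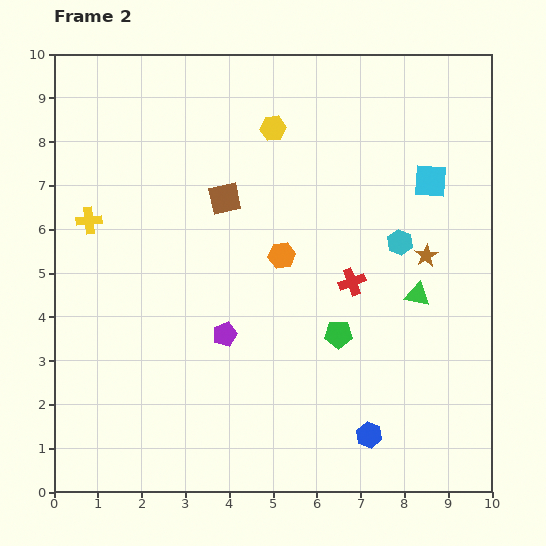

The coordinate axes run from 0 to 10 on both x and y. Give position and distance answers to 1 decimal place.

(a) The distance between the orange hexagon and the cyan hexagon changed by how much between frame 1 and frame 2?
-1.8

Distance in frame 1: 4.5. Distance in frame 2: 2.7.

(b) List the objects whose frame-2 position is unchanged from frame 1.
none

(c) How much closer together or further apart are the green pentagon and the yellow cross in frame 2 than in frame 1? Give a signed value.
+0.9

Distance in frame 1: 5.4. Distance in frame 2: 6.3.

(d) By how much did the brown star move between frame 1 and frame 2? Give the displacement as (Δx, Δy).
(-0.3, -0.3)

The brown star was at (8.8, 5.7) in frame 1 and (8.5, 5.4) in frame 2.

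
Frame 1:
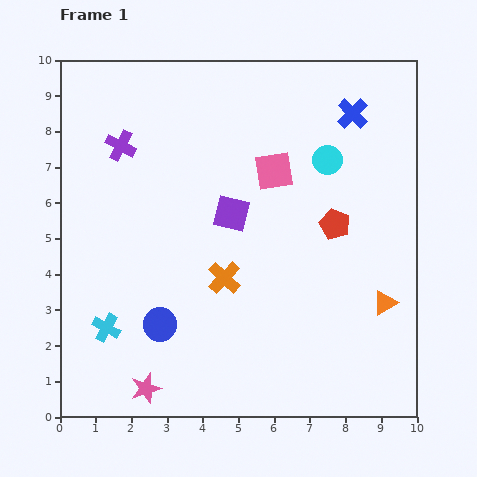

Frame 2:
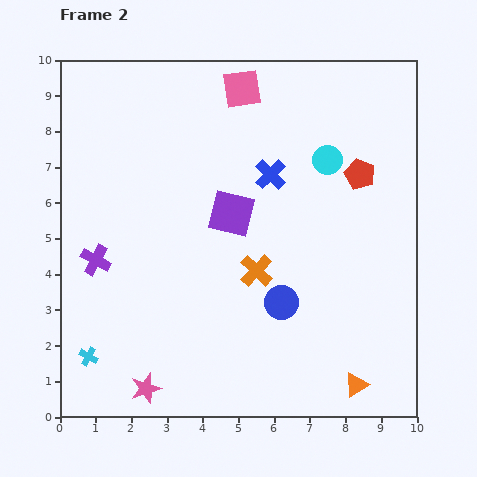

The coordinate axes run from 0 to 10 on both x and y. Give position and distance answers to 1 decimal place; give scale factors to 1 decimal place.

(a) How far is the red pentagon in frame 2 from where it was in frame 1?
1.6

The red pentagon moved from (7.7, 5.4) to (8.4, 6.8), a distance of √(0.7² + 1.4²) ≈ 1.6.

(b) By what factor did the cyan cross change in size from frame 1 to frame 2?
0.7×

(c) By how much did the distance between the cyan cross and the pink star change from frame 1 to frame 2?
-0.2

Distance in frame 1: 2.0. Distance in frame 2: 1.8.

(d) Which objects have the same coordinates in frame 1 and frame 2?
the cyan circle, the purple square, the pink star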